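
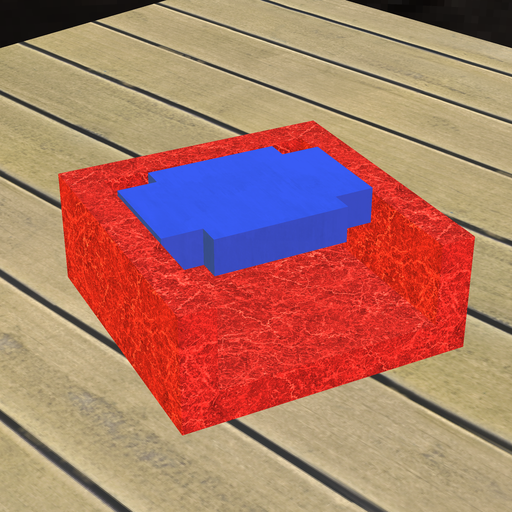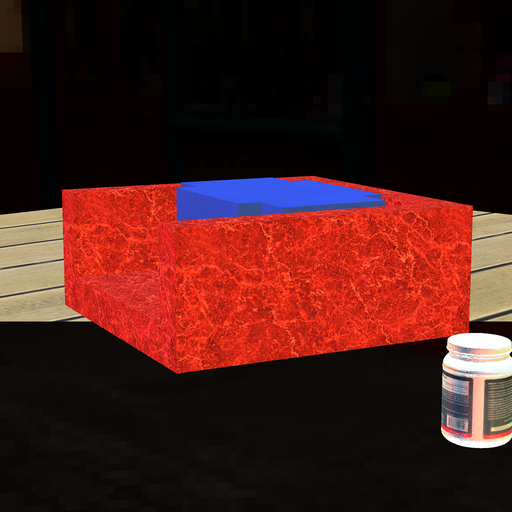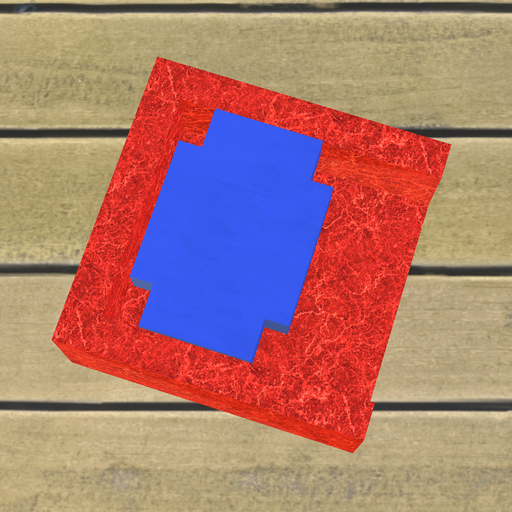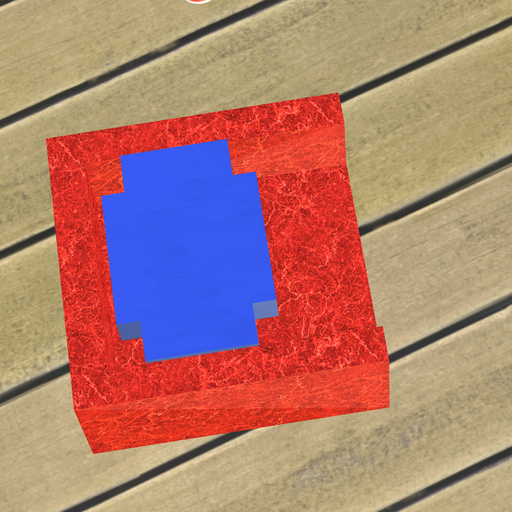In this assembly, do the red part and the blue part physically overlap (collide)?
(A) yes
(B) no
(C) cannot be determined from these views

(B) no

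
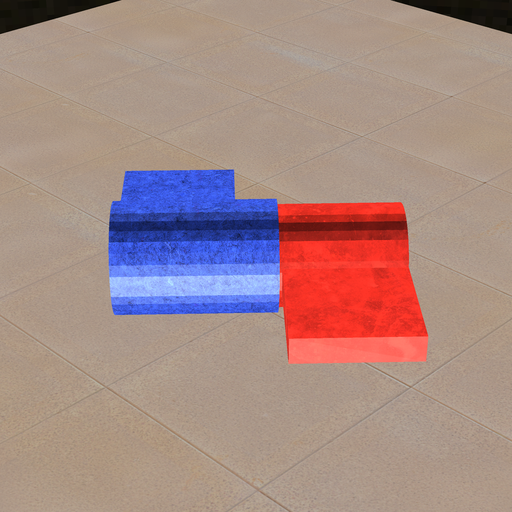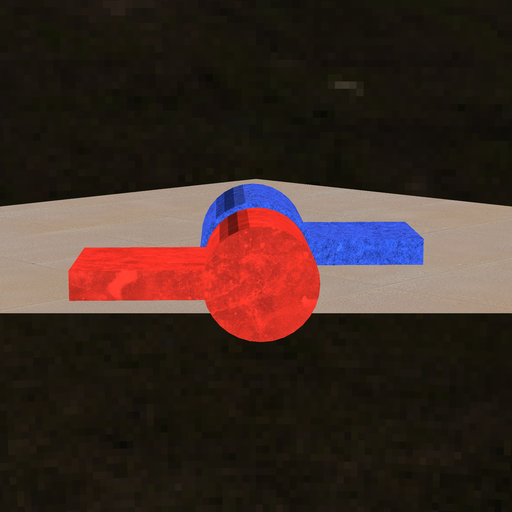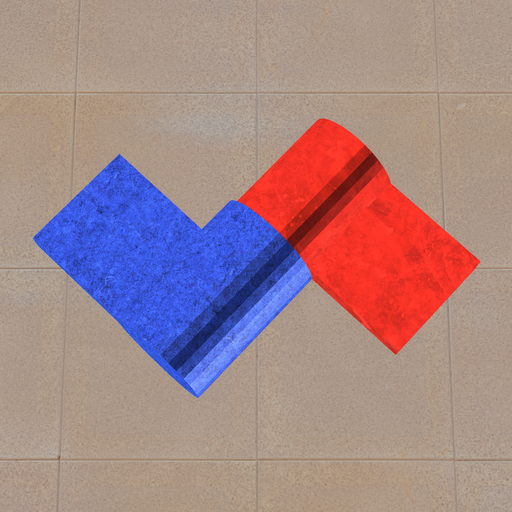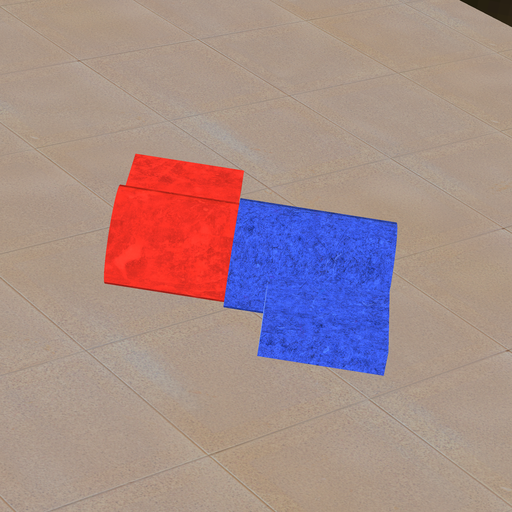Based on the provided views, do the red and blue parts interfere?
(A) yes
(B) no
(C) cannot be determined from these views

(A) yes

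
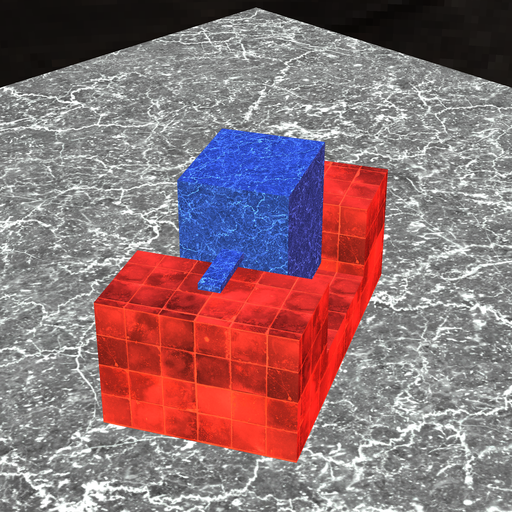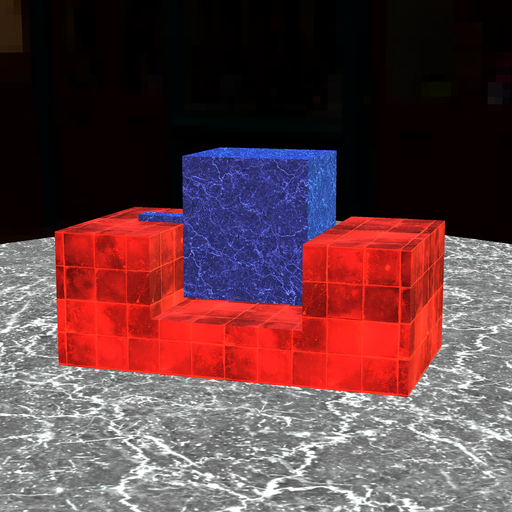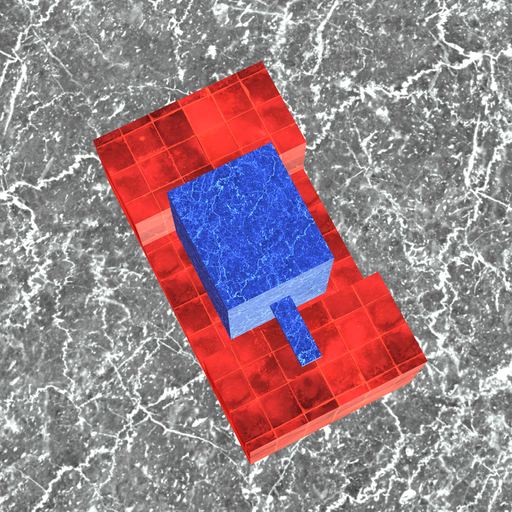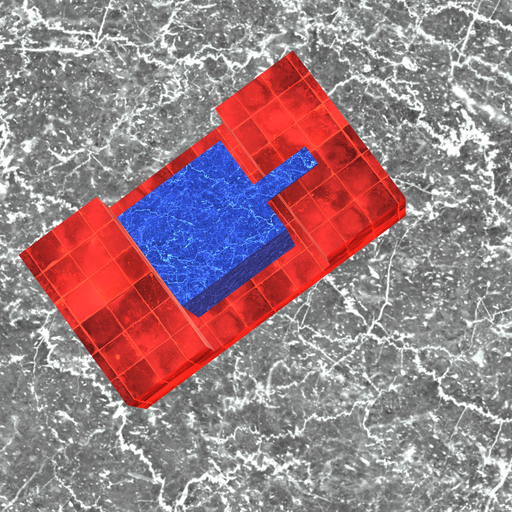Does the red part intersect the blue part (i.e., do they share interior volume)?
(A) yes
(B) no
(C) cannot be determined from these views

(B) no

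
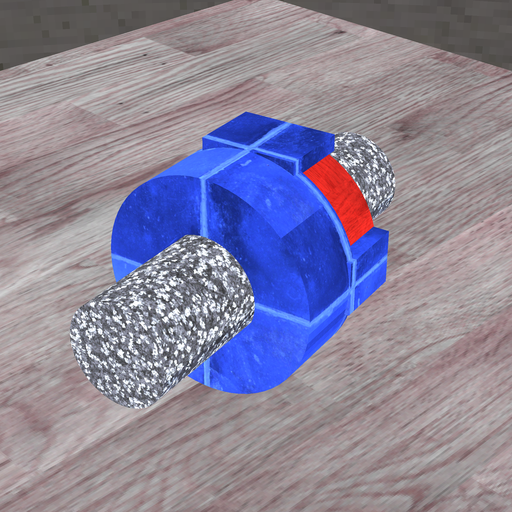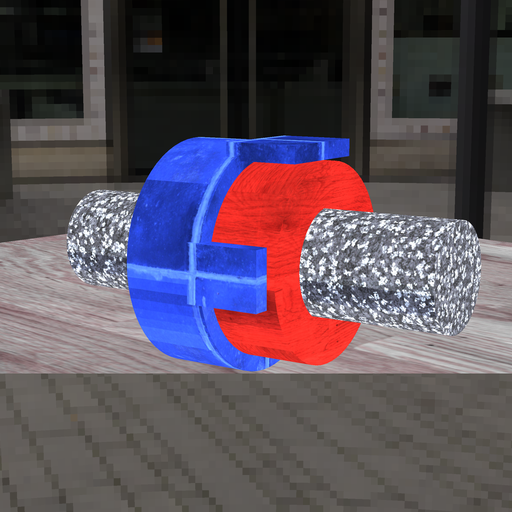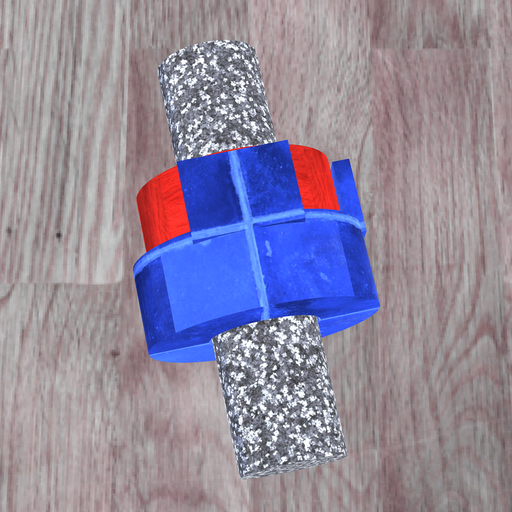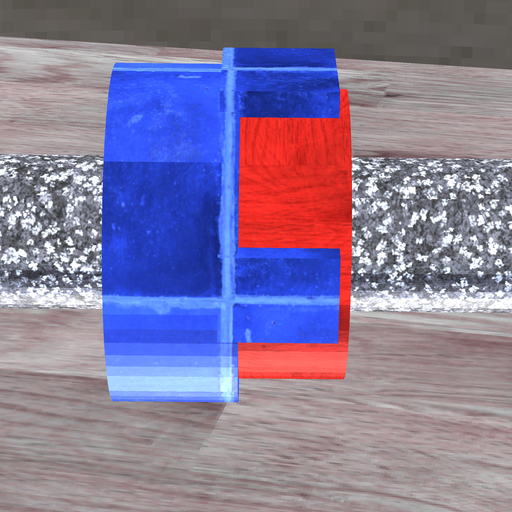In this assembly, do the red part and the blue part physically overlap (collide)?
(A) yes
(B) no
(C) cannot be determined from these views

(A) yes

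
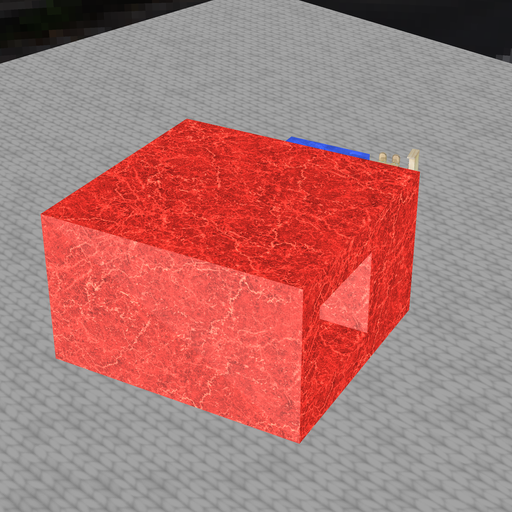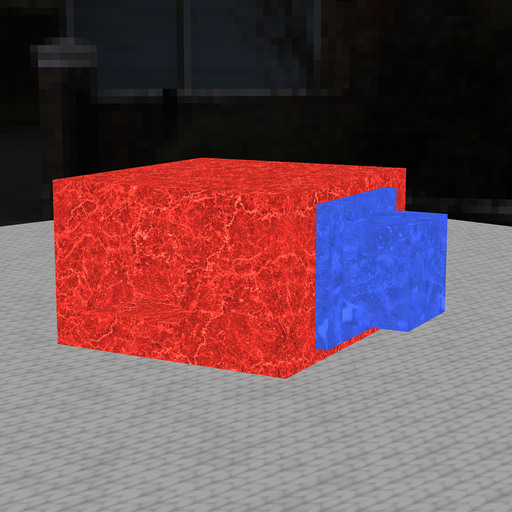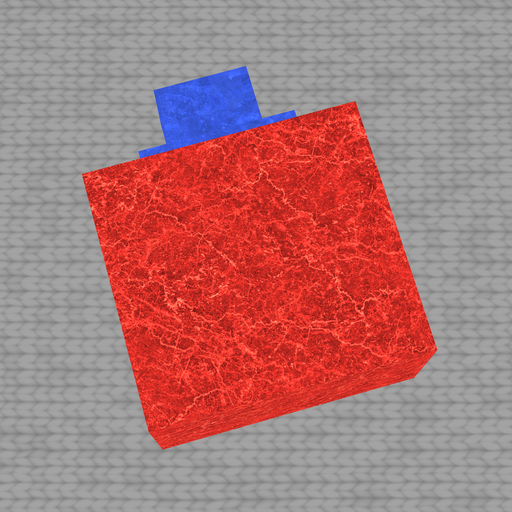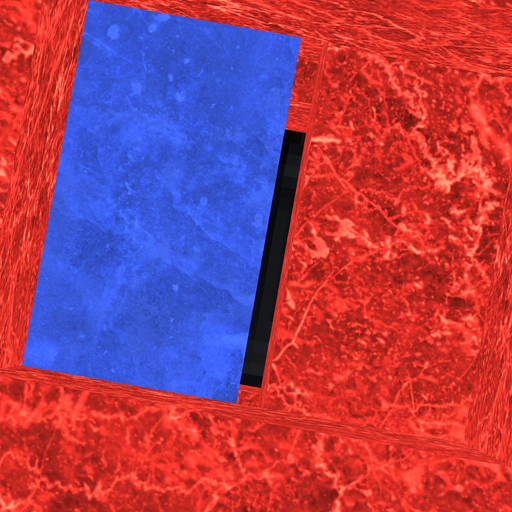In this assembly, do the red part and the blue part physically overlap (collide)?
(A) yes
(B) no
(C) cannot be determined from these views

(B) no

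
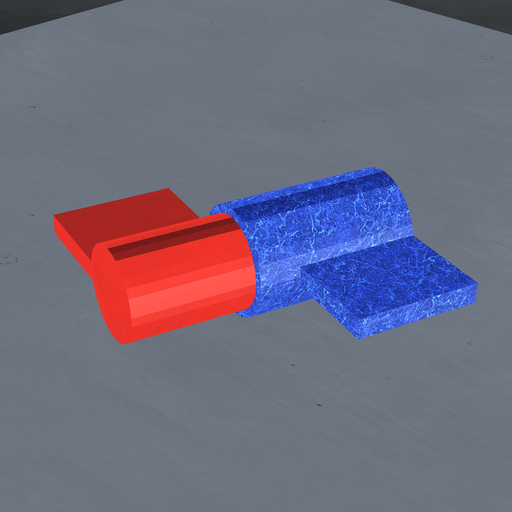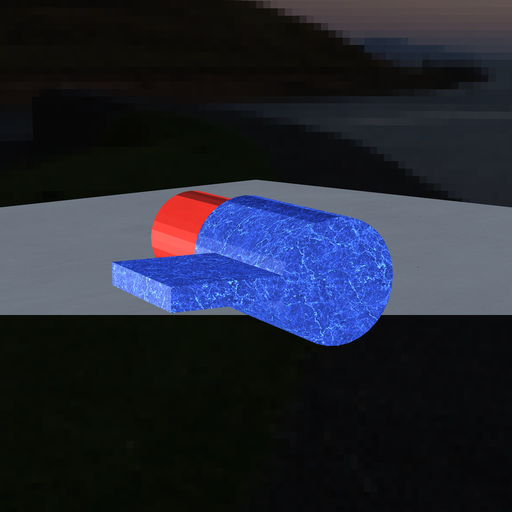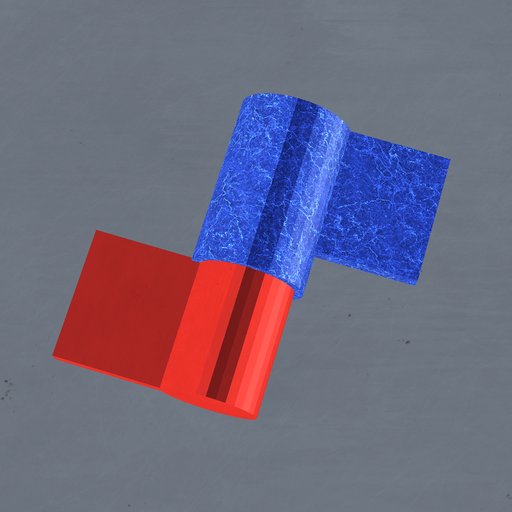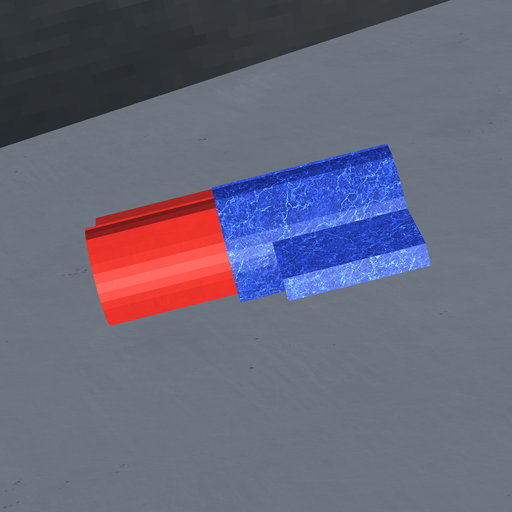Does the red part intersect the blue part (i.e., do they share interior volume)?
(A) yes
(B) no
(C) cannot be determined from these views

(A) yes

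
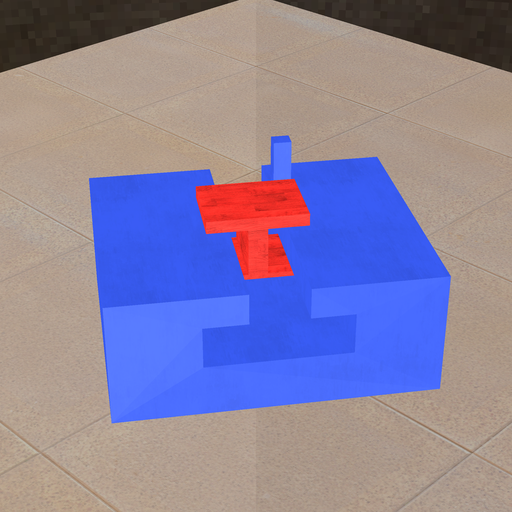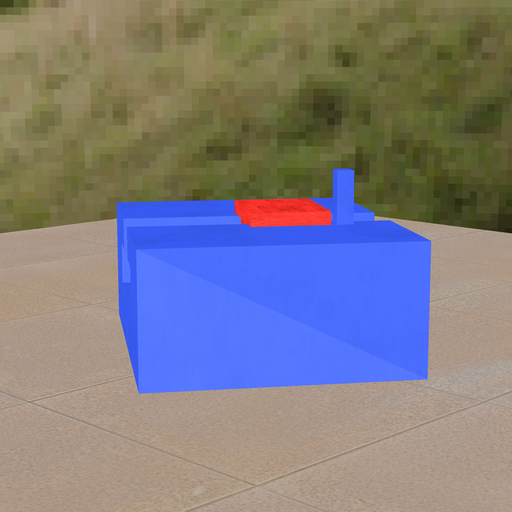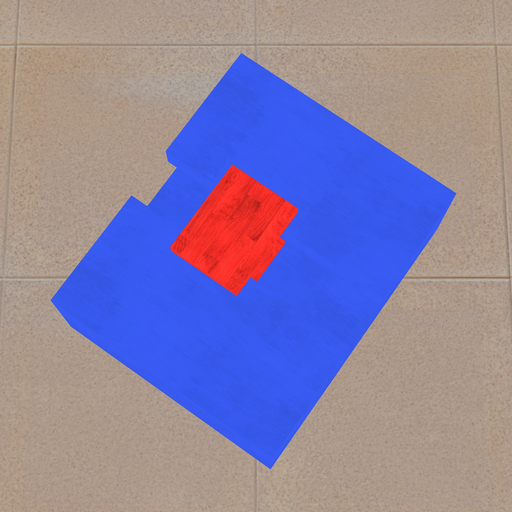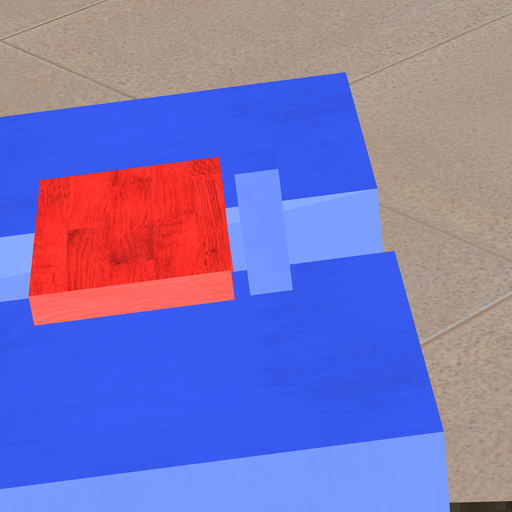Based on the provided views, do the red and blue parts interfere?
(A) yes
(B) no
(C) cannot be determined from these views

(B) no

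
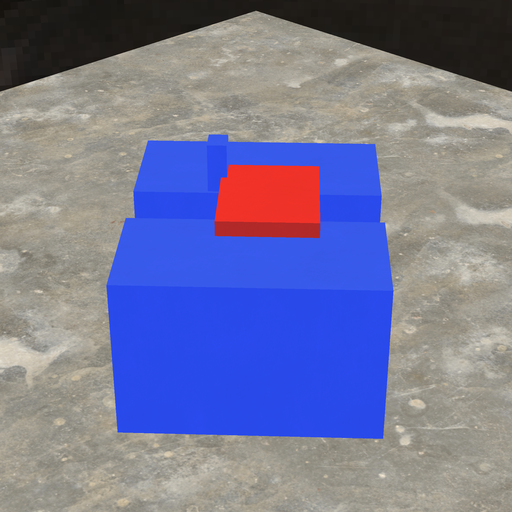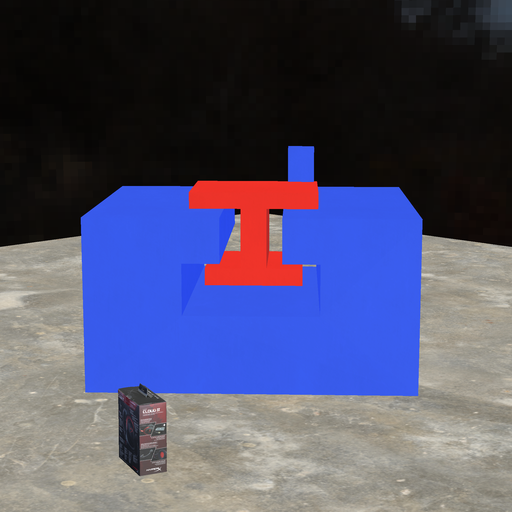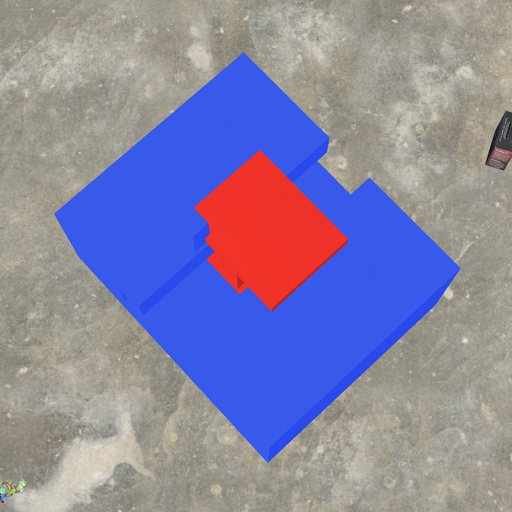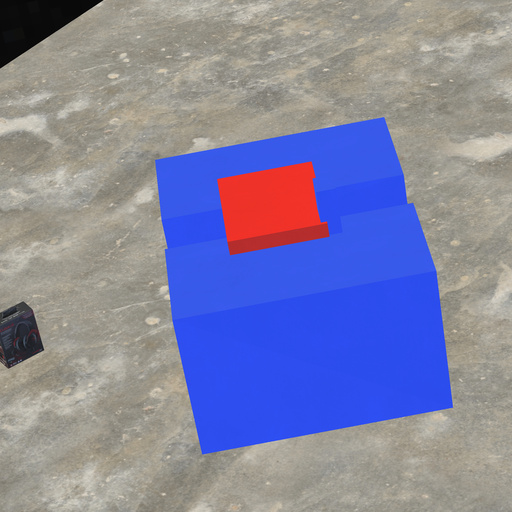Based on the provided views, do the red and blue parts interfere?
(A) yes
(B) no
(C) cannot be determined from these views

(A) yes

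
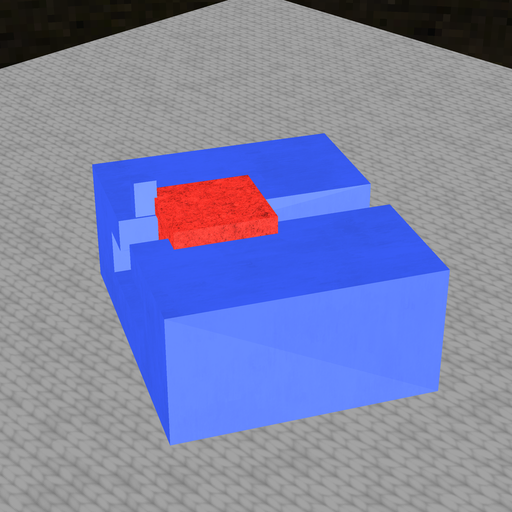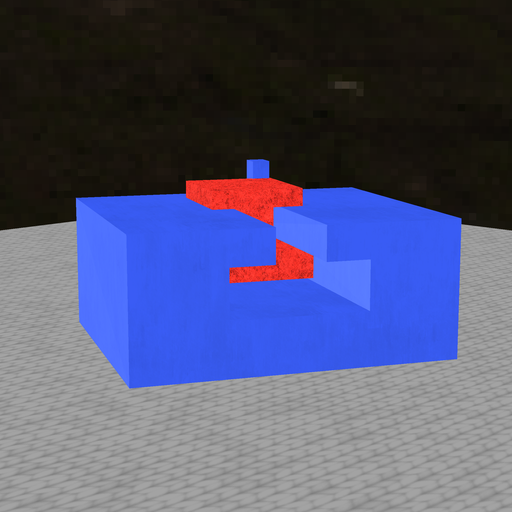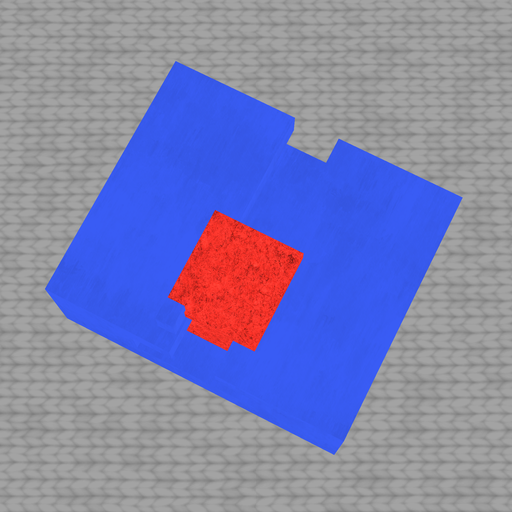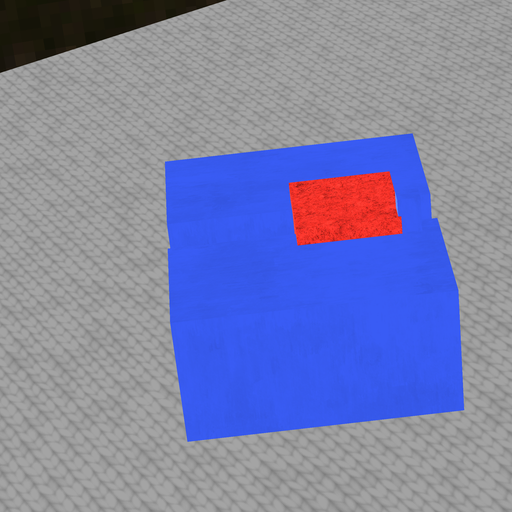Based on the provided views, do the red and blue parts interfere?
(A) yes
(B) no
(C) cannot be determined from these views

(A) yes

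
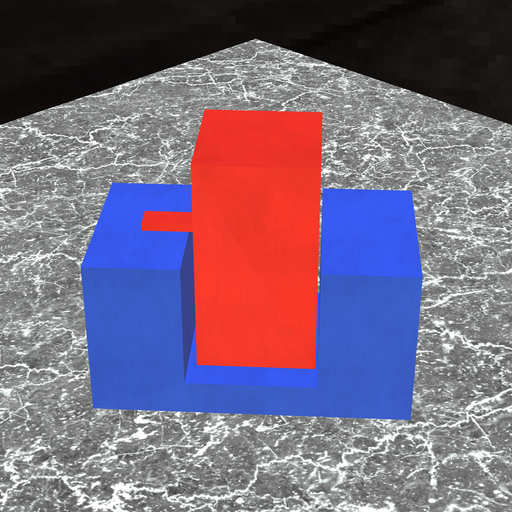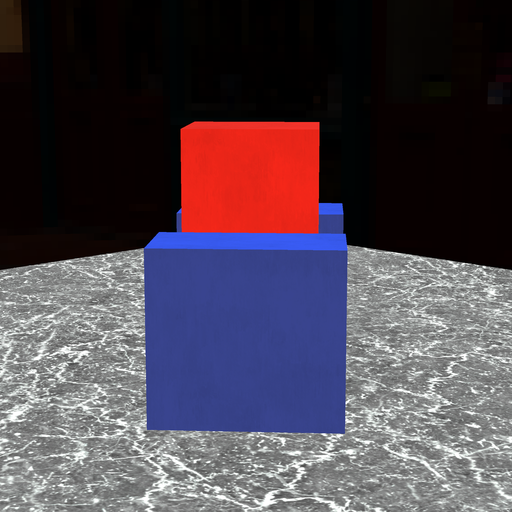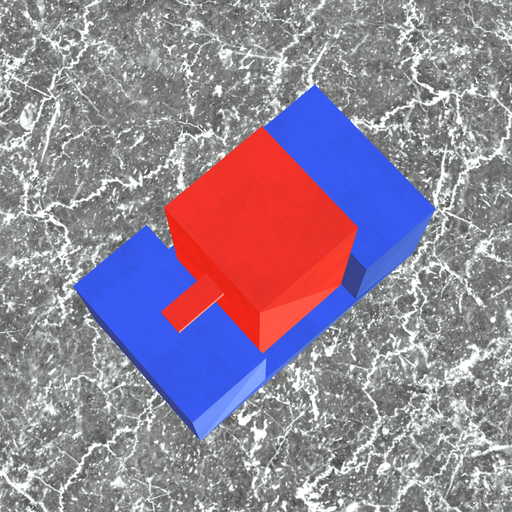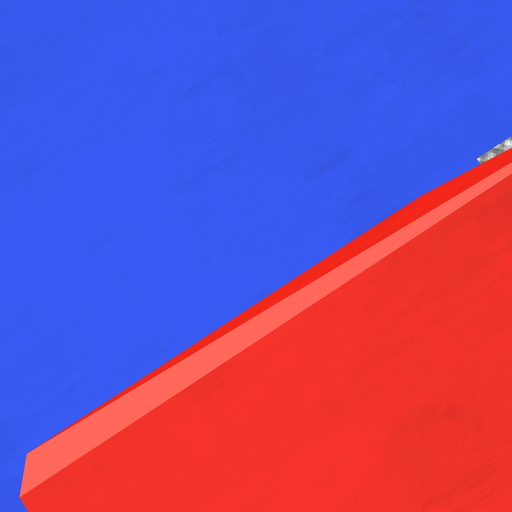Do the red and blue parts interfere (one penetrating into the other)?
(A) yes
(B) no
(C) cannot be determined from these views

(B) no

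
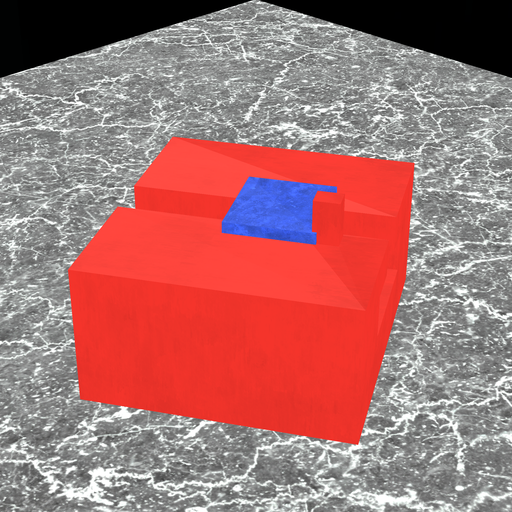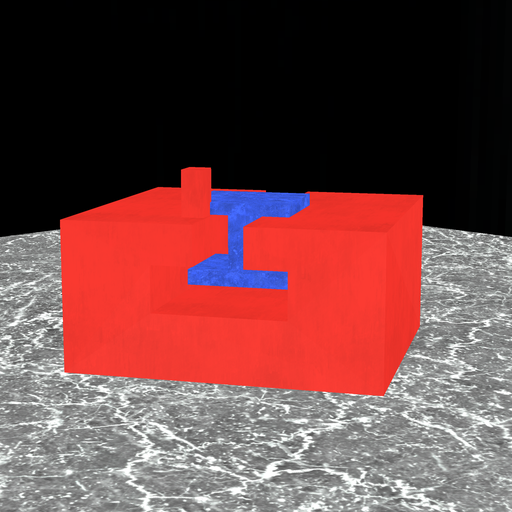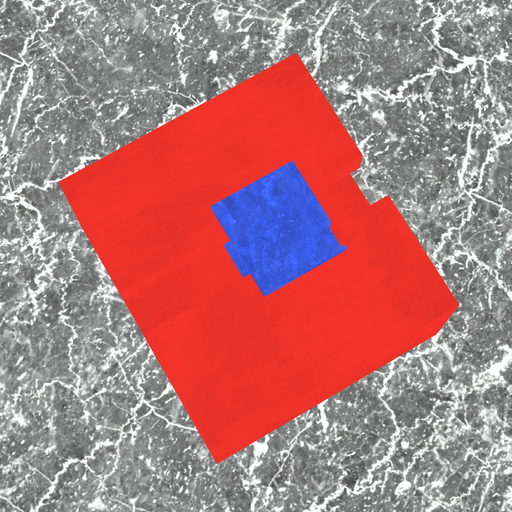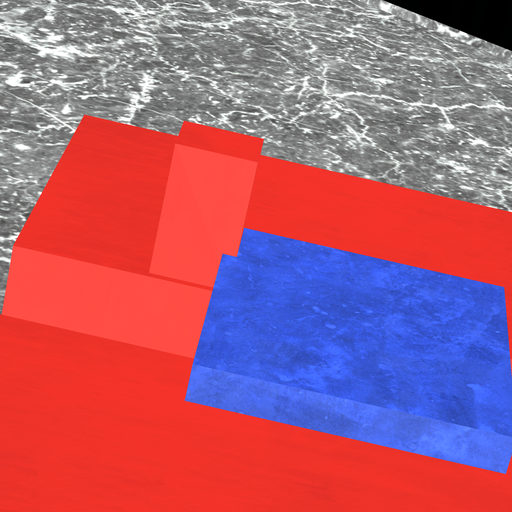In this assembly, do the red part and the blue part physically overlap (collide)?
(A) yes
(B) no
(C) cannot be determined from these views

(A) yes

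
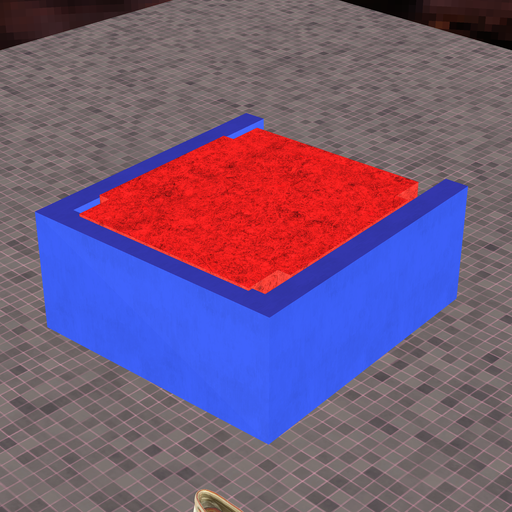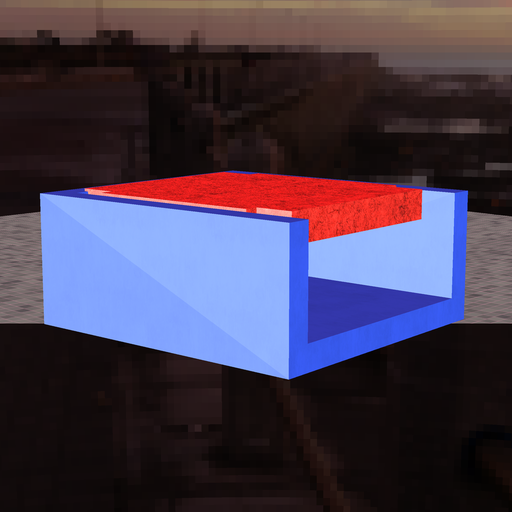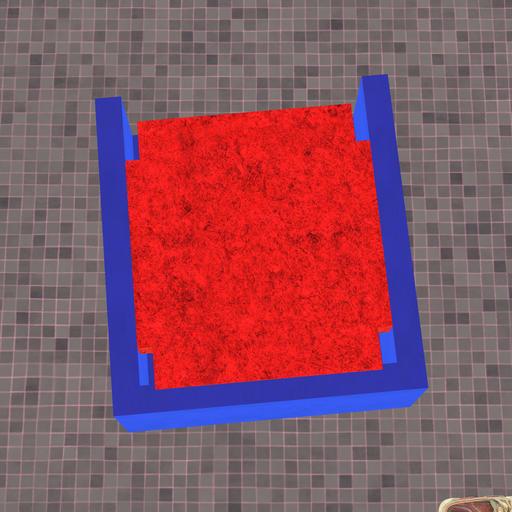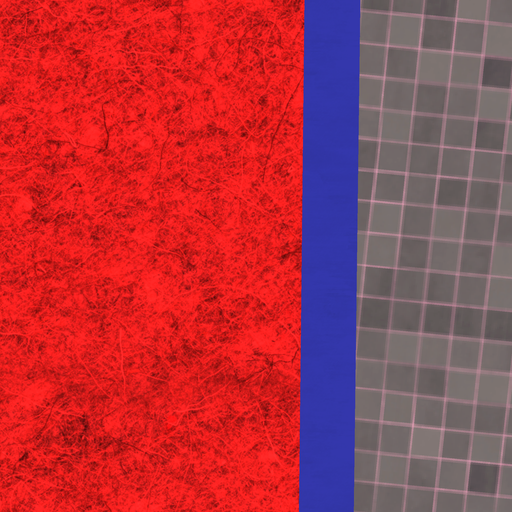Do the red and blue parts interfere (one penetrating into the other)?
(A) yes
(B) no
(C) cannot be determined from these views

(A) yes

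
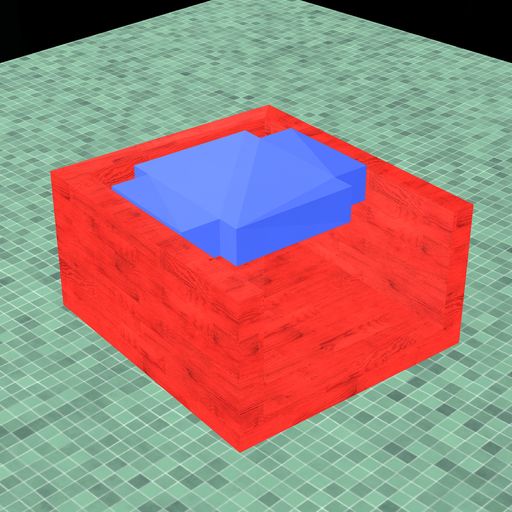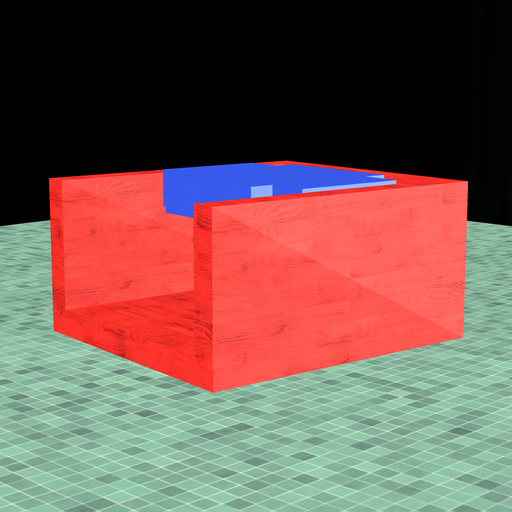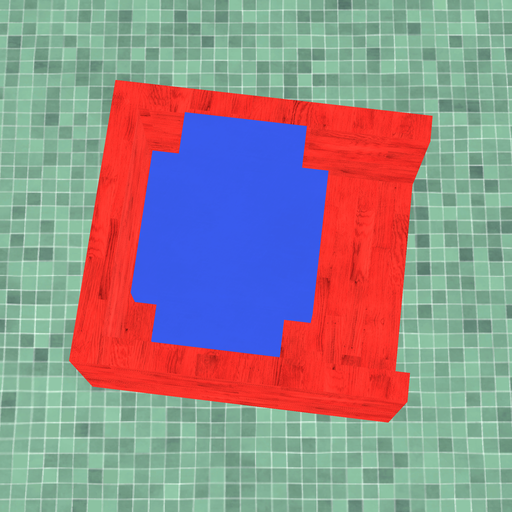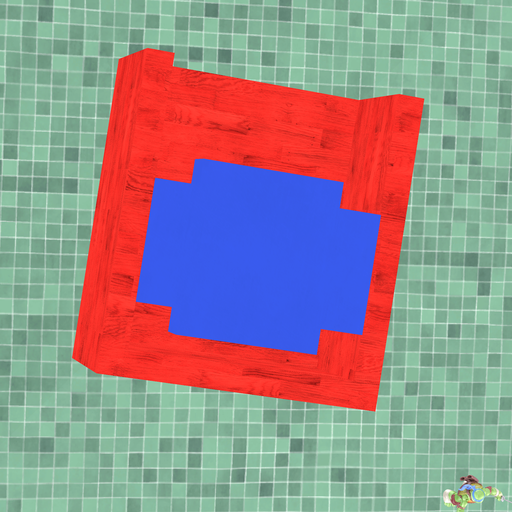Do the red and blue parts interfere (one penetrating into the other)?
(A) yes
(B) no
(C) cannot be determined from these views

(B) no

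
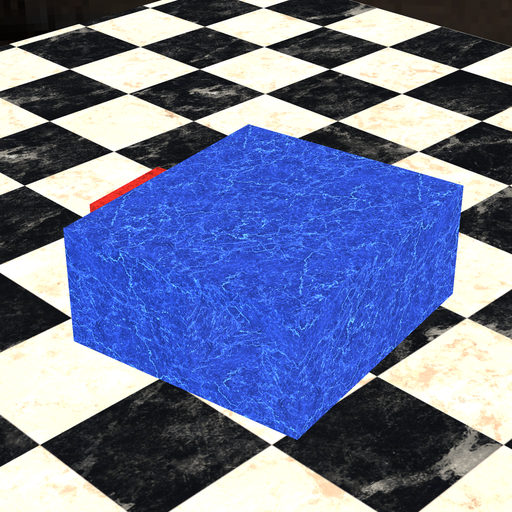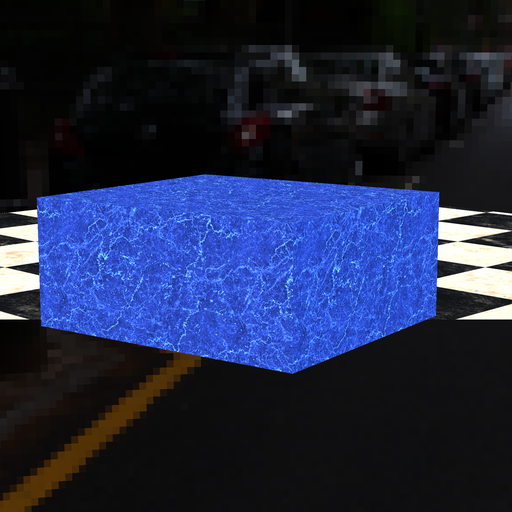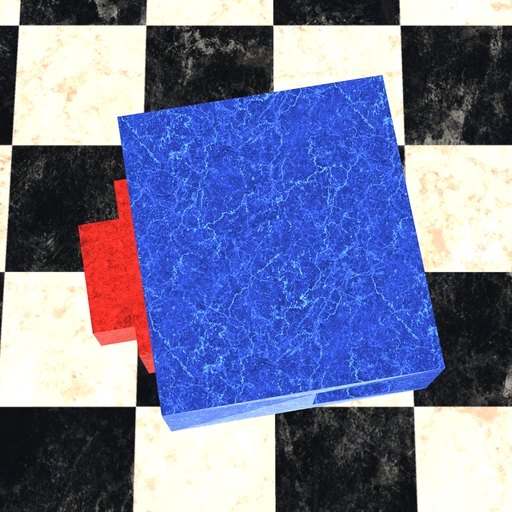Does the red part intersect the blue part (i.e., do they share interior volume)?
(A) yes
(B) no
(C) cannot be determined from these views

(C) cannot be determined from these views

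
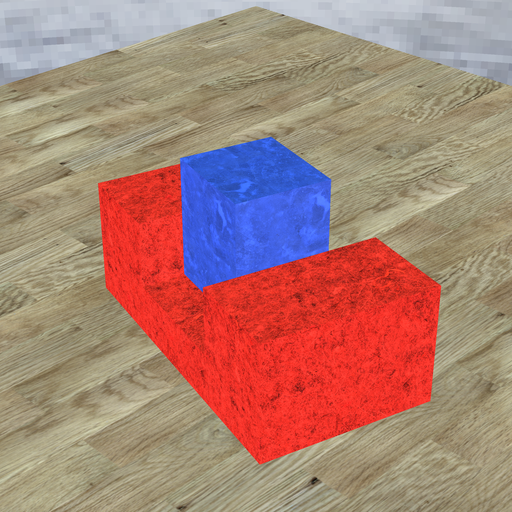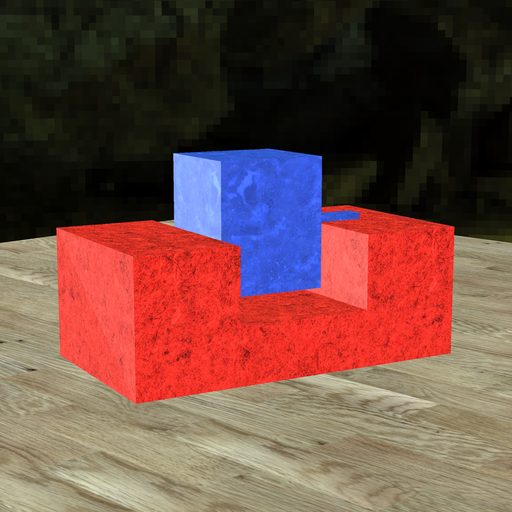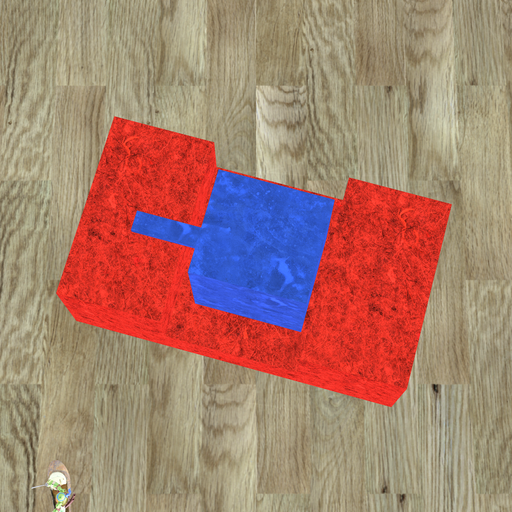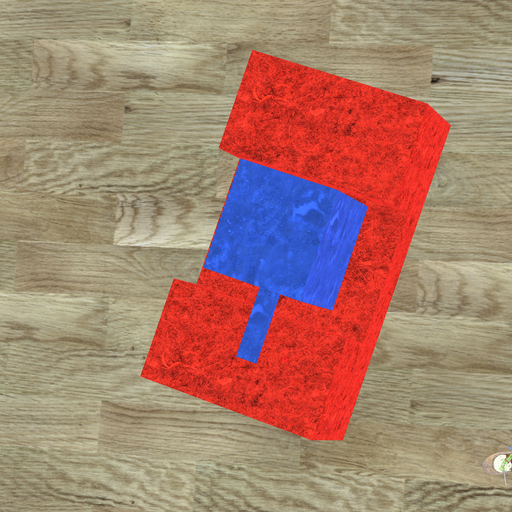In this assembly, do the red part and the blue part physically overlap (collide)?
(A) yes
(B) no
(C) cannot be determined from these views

(B) no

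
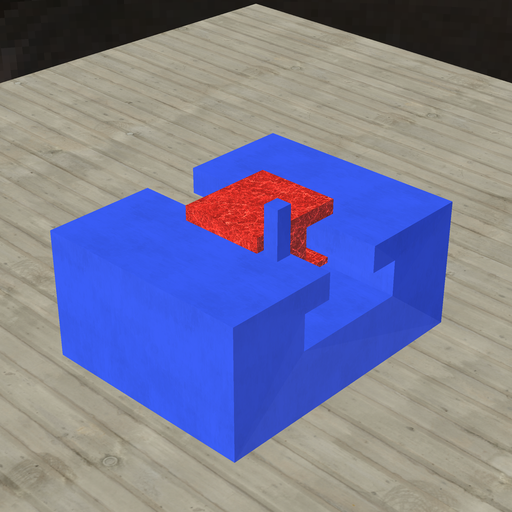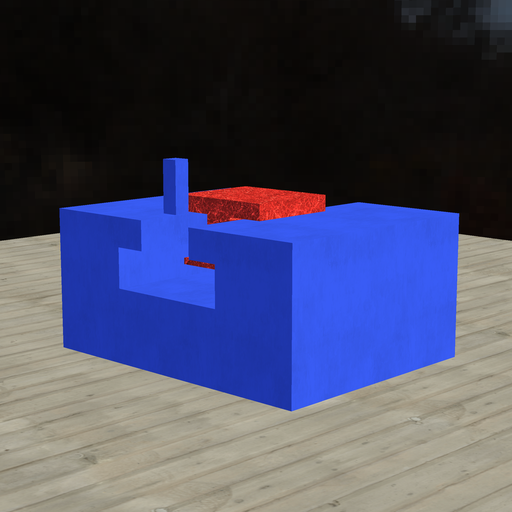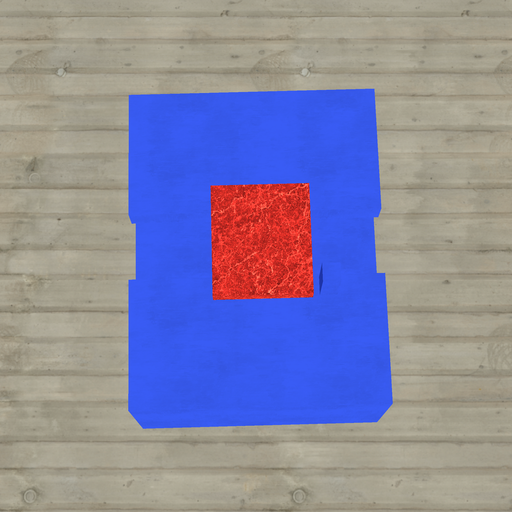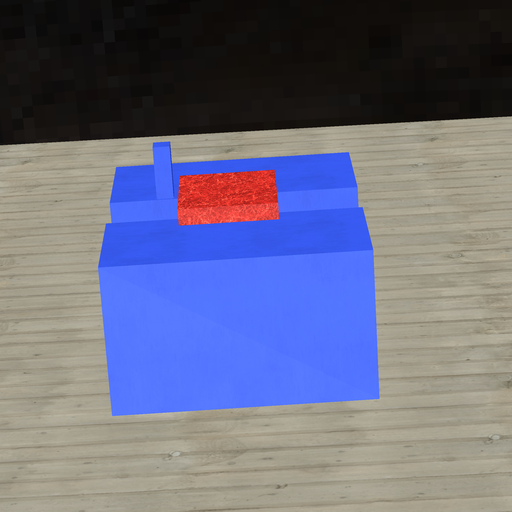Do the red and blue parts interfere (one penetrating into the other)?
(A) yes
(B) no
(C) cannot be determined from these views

(B) no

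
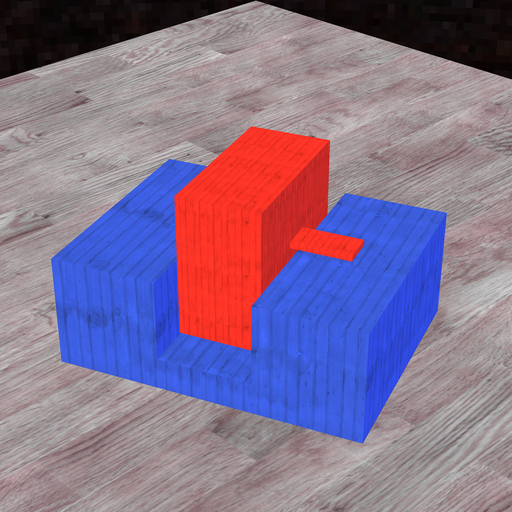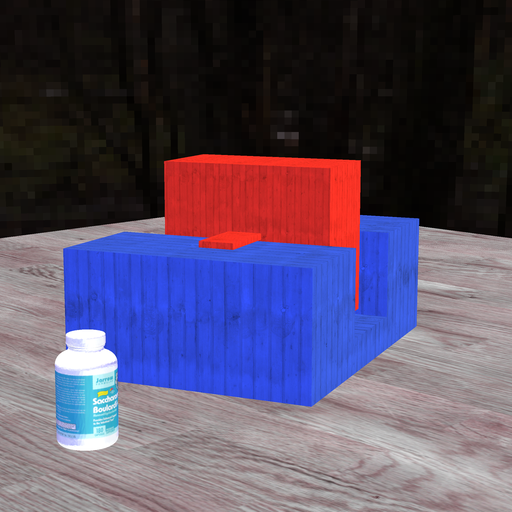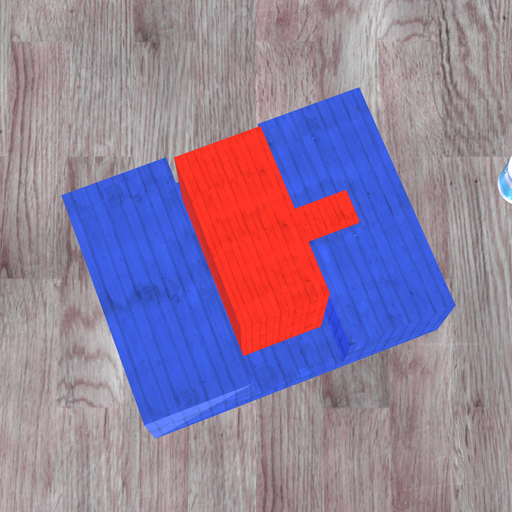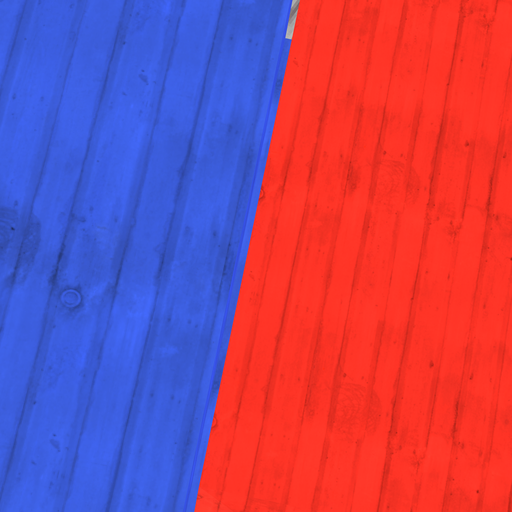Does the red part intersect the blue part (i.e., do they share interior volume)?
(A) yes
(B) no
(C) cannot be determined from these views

(B) no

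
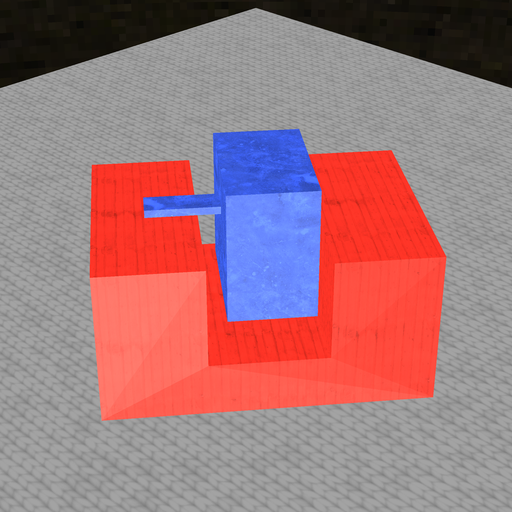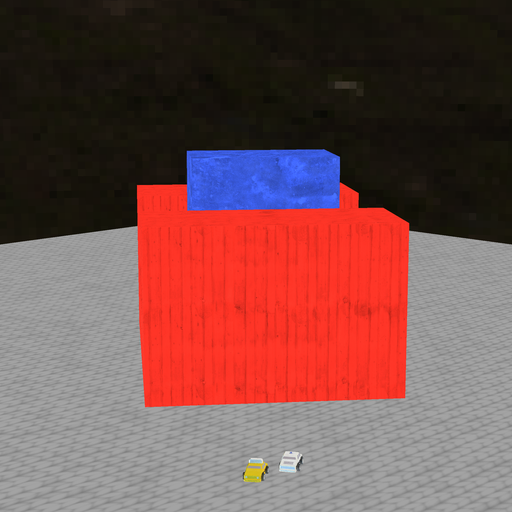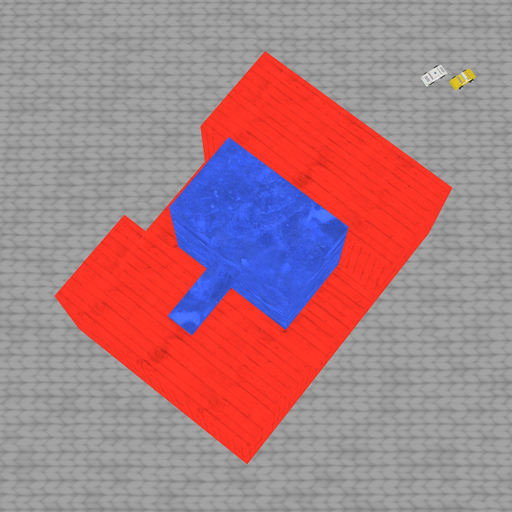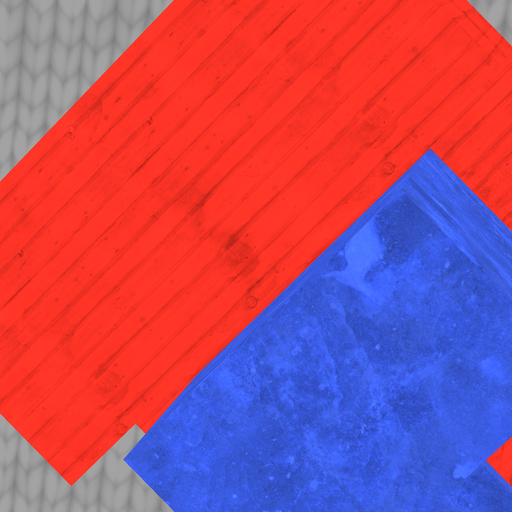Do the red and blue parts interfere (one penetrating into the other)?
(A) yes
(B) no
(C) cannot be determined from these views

(B) no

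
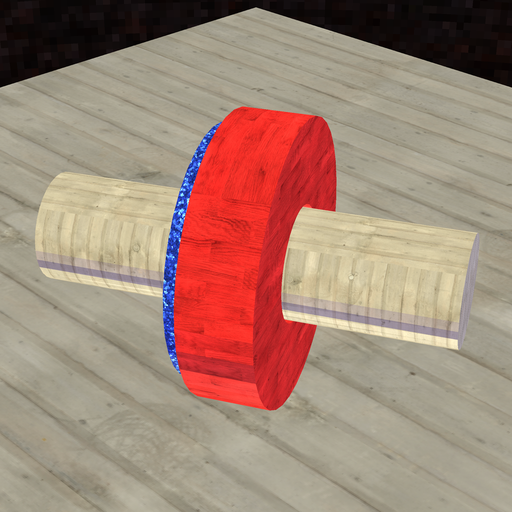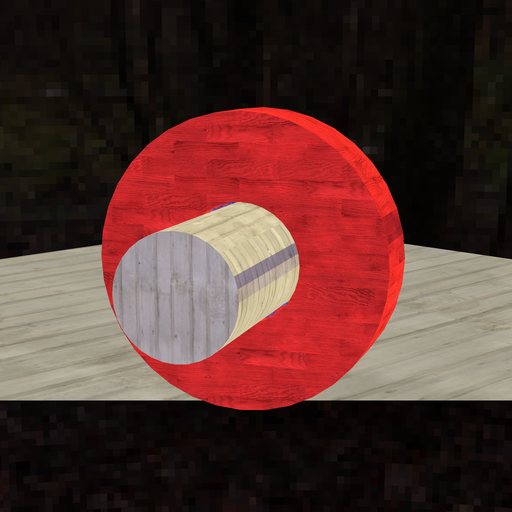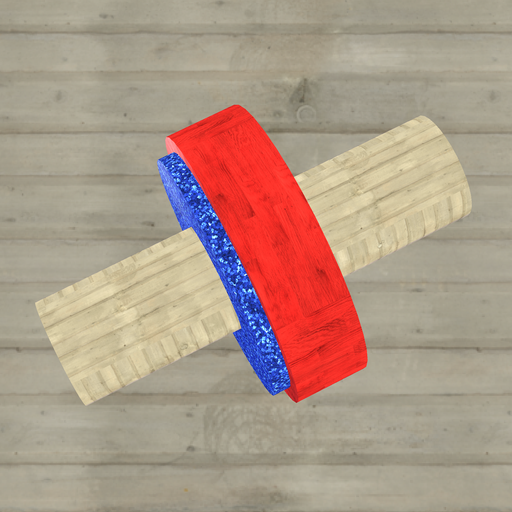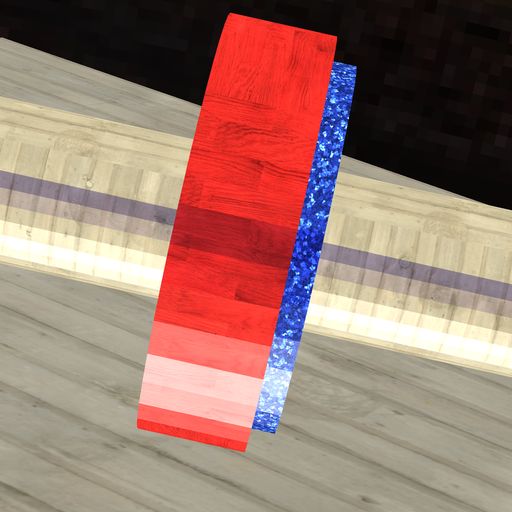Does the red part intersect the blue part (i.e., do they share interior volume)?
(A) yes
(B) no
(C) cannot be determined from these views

(A) yes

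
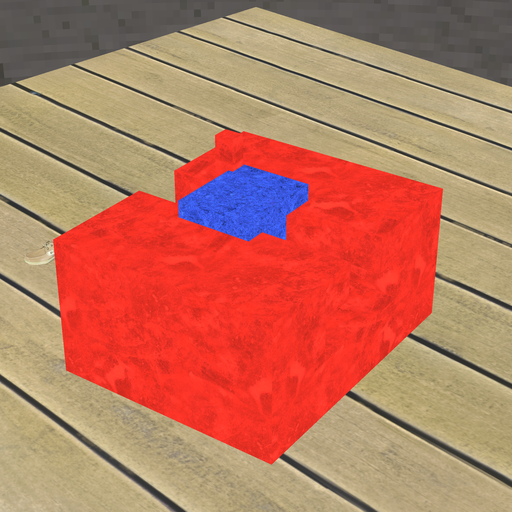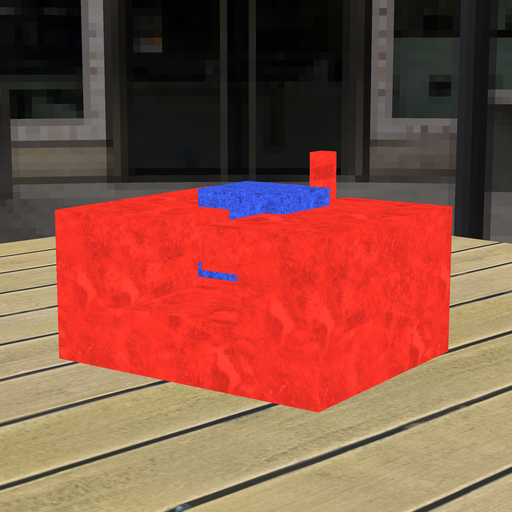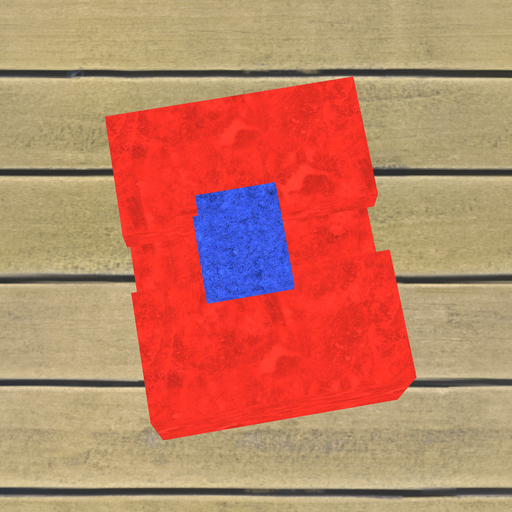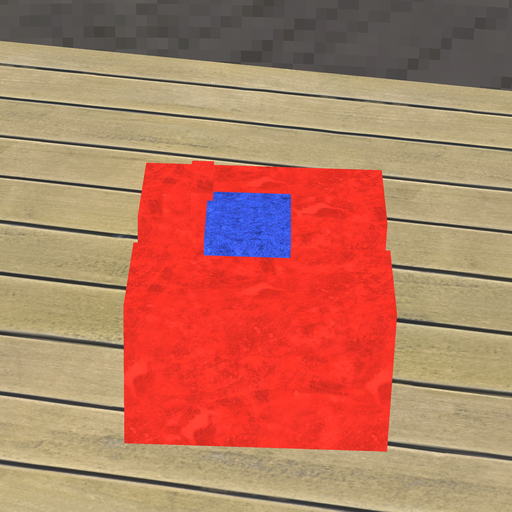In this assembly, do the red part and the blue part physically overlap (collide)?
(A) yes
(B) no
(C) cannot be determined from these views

(A) yes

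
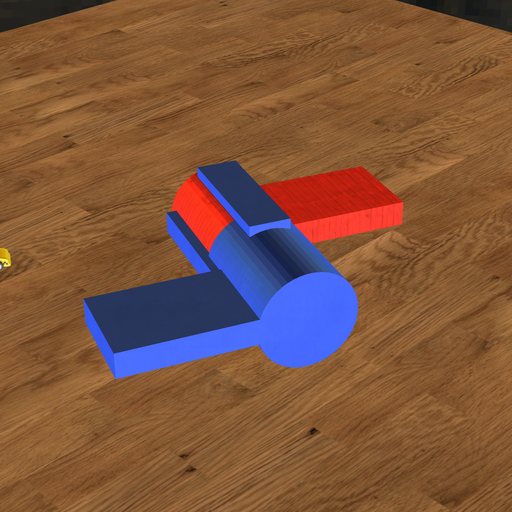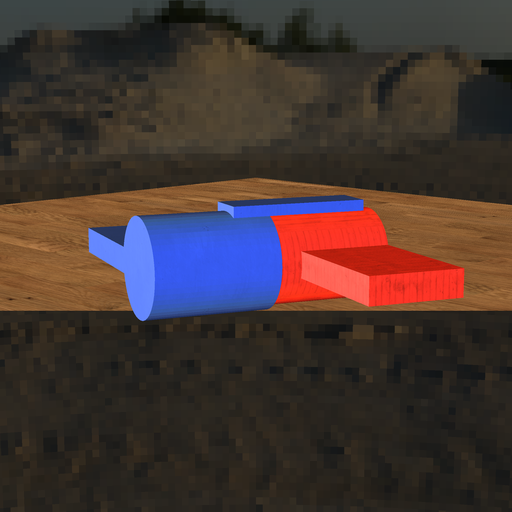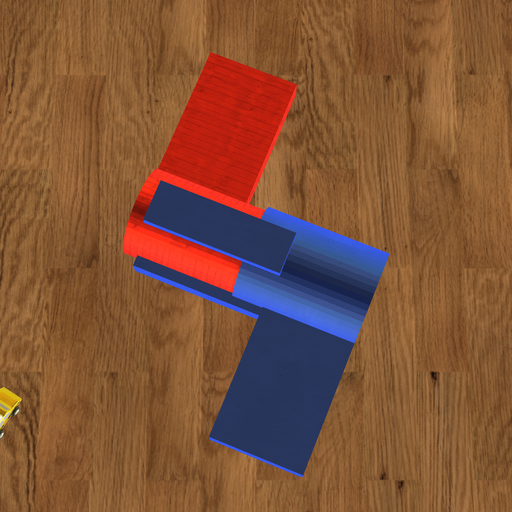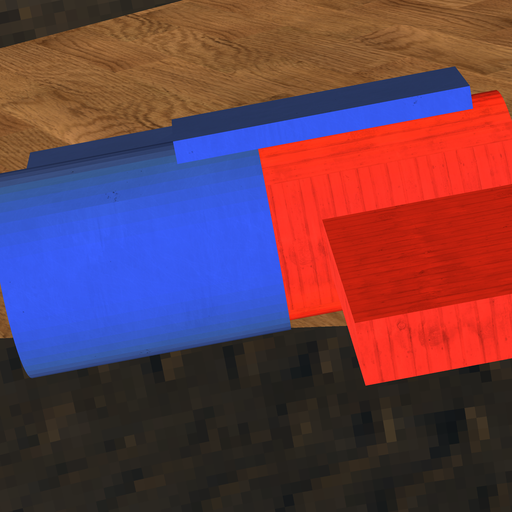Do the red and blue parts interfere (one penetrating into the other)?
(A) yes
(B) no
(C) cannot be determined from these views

(A) yes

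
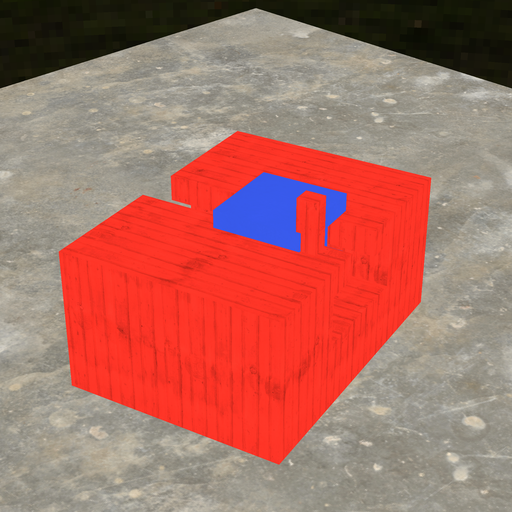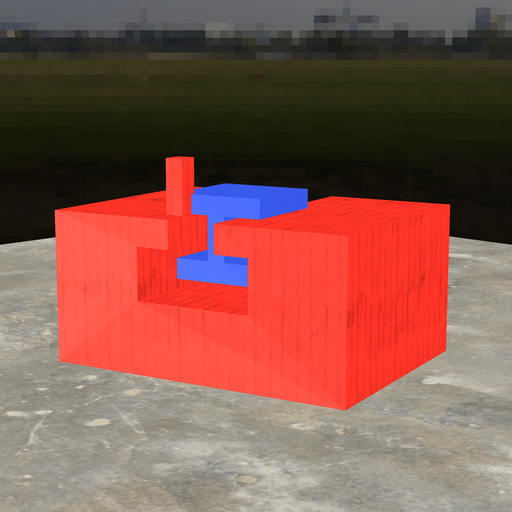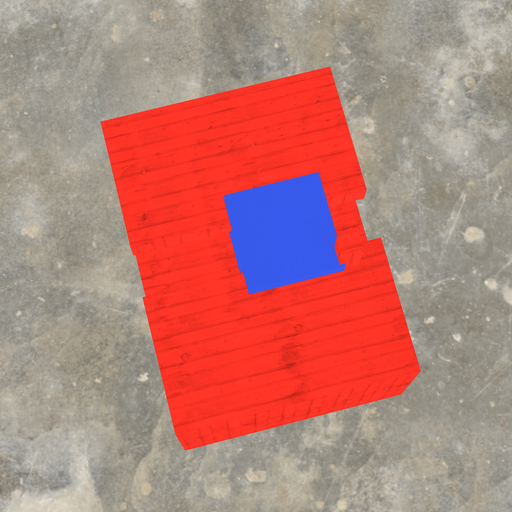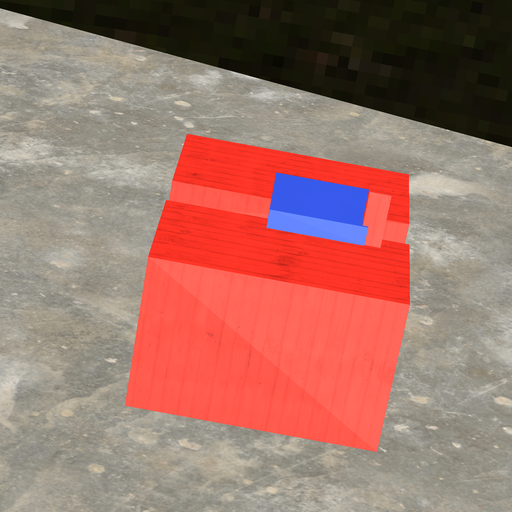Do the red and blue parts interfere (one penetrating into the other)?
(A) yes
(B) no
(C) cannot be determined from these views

(A) yes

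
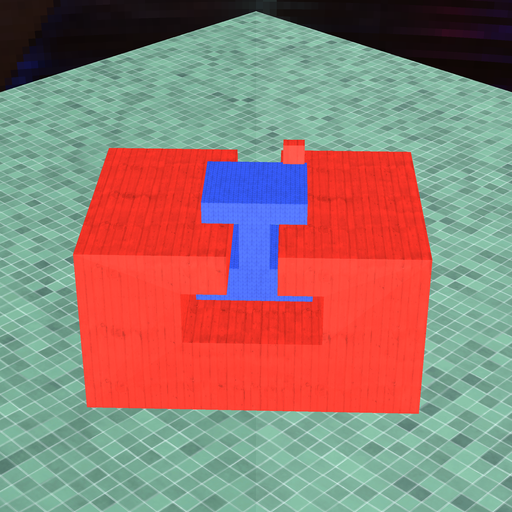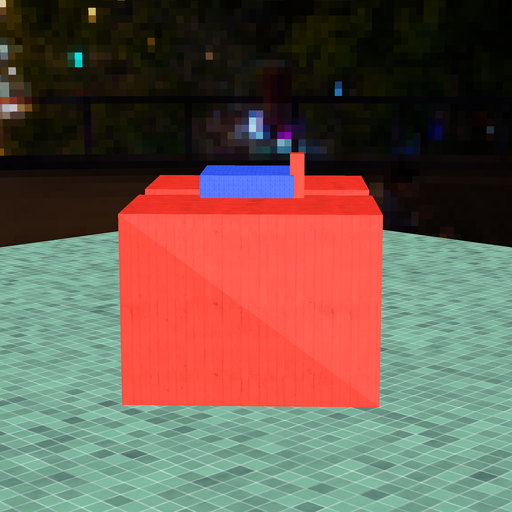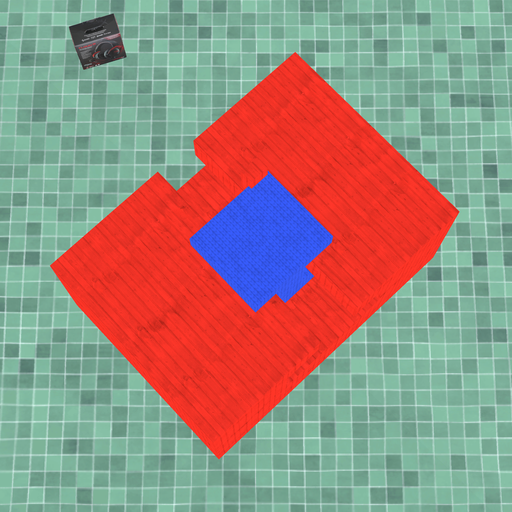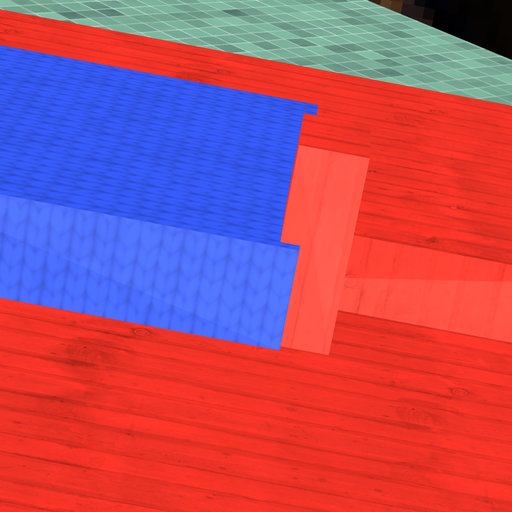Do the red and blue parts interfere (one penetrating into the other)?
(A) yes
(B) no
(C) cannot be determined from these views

(A) yes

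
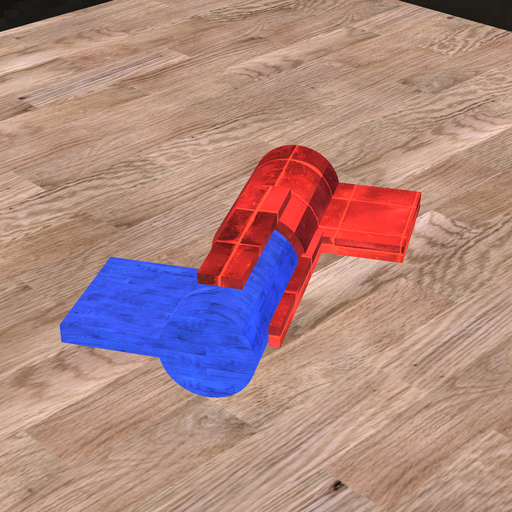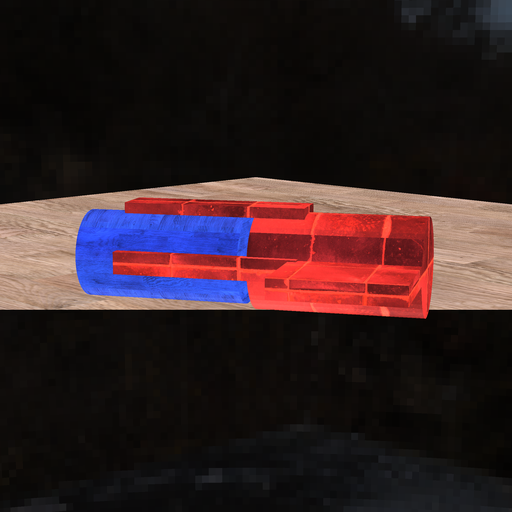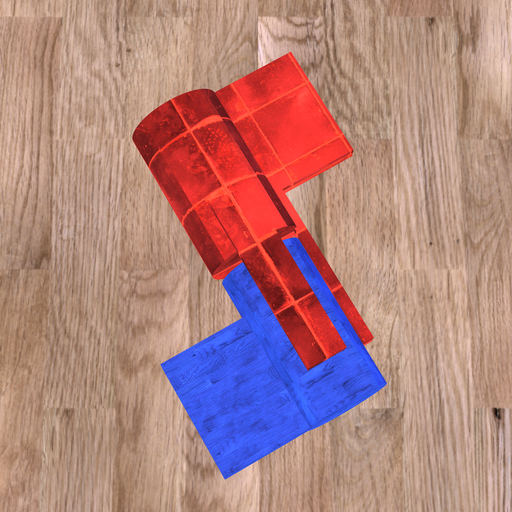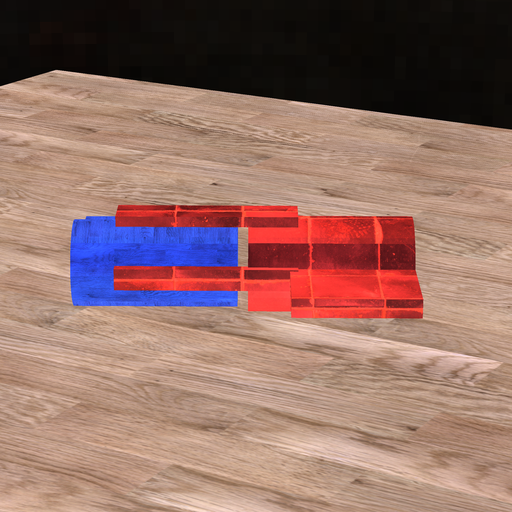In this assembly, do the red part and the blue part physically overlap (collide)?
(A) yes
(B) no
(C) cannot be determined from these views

(B) no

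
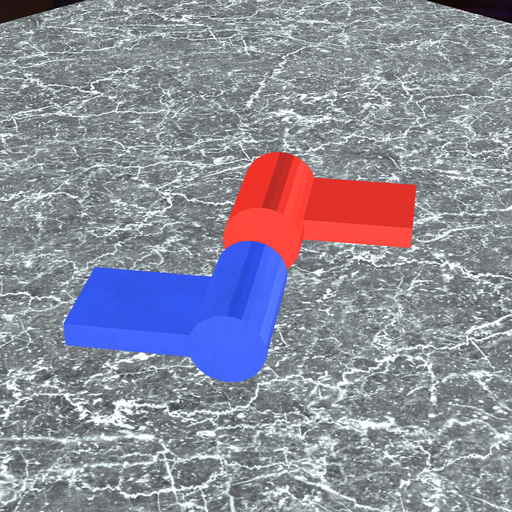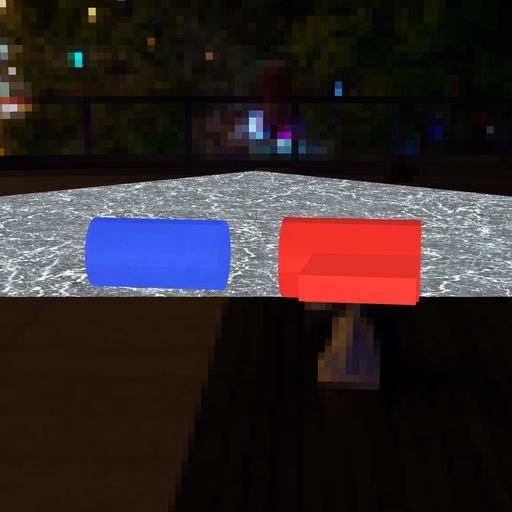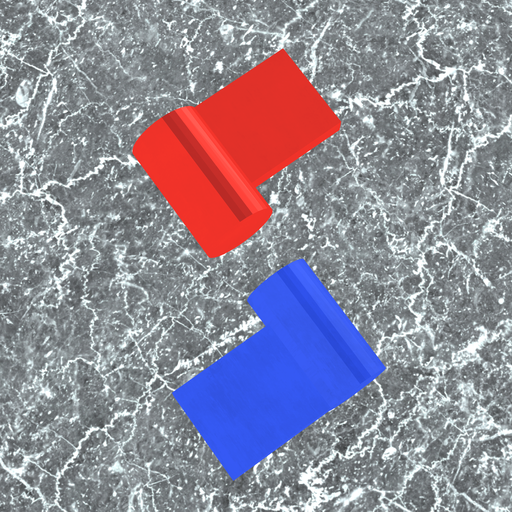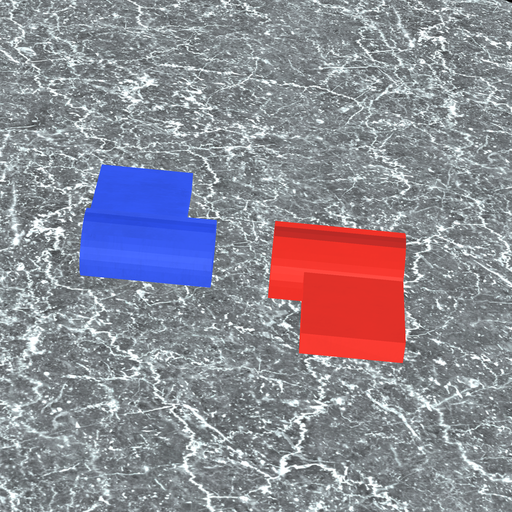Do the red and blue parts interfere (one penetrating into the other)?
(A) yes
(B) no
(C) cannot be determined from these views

(B) no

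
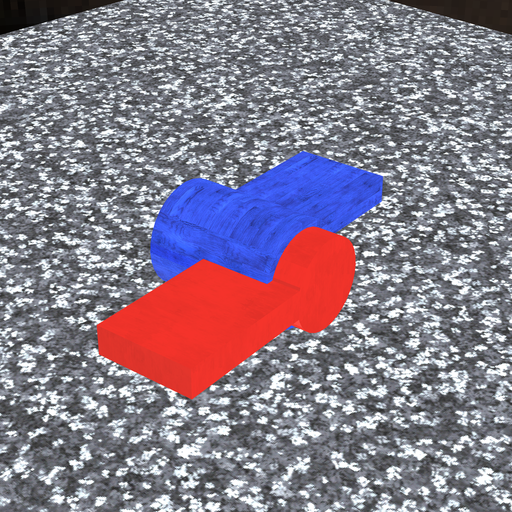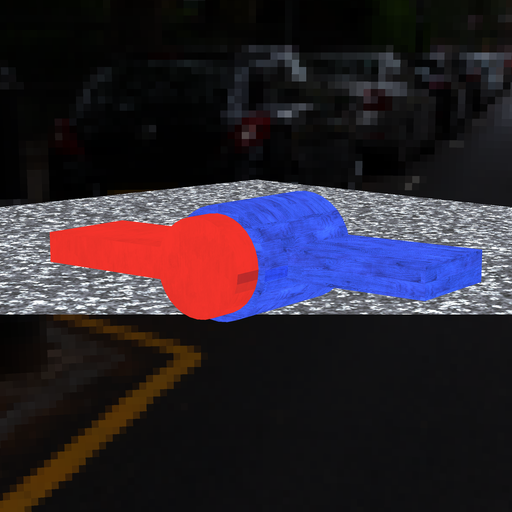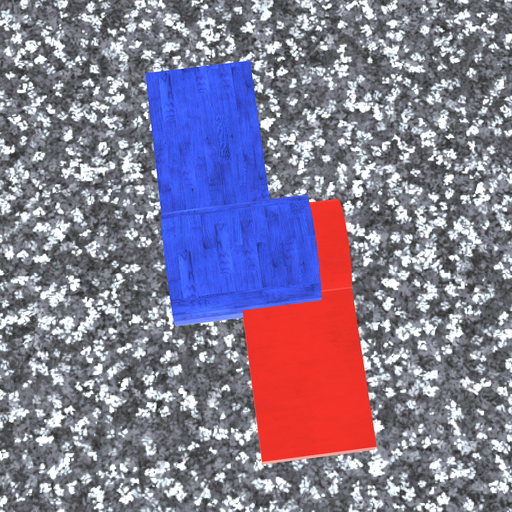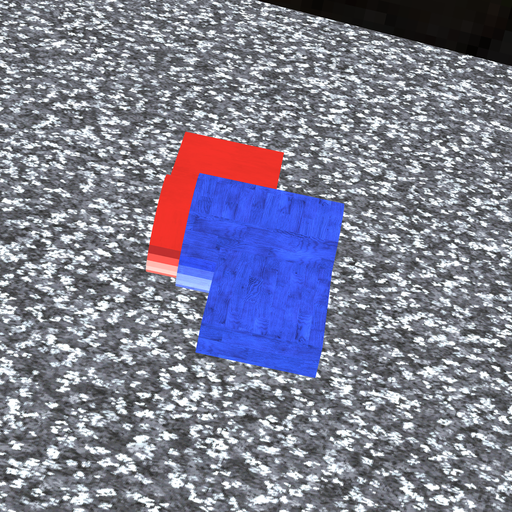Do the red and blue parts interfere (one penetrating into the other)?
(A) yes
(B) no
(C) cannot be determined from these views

(A) yes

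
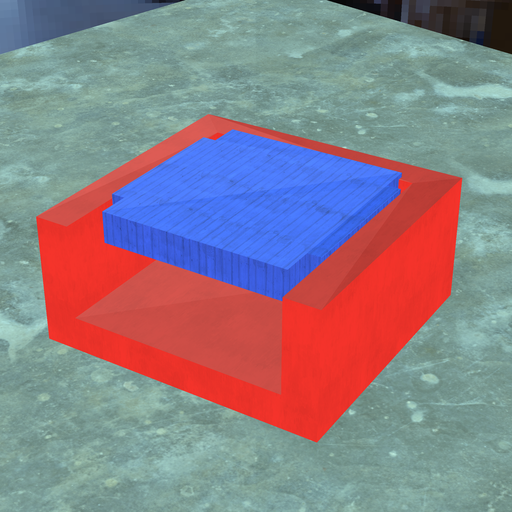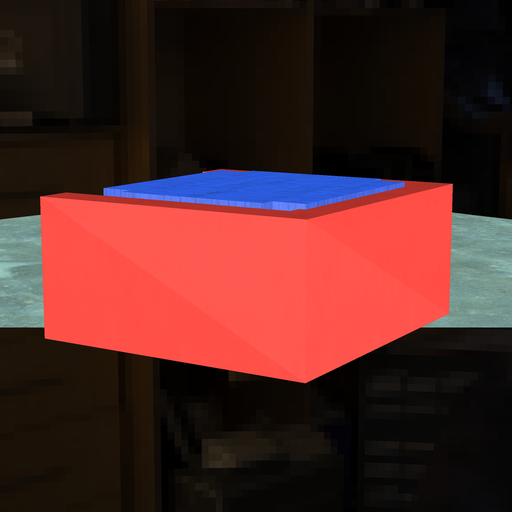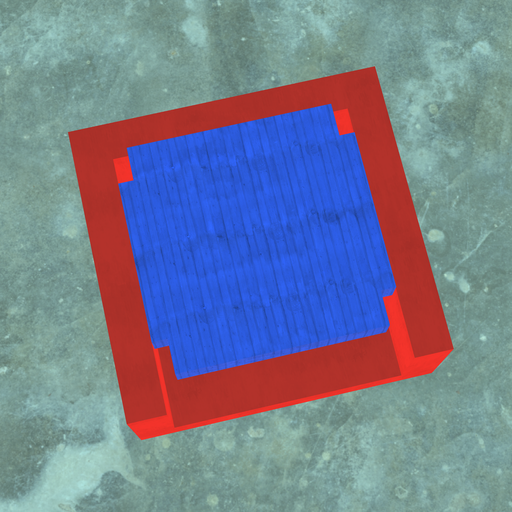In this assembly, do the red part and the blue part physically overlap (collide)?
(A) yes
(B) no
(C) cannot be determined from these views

(A) yes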